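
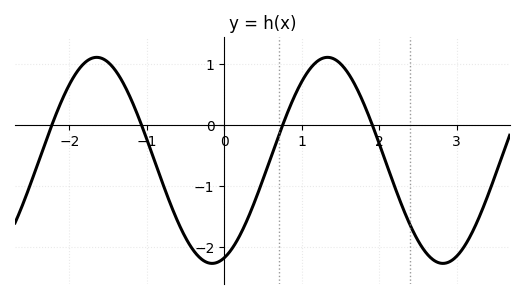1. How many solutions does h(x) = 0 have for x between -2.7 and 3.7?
4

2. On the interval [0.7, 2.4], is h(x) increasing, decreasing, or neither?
neither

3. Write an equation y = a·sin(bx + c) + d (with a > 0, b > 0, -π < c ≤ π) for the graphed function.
y = 1.69sin(2.1x - 1.2) - 0.58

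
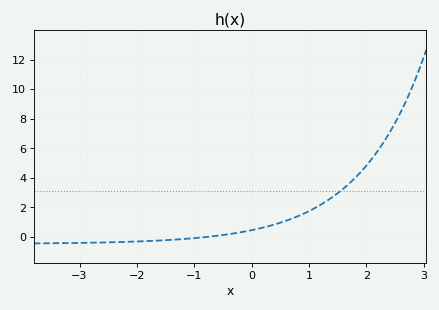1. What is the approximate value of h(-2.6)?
-0.4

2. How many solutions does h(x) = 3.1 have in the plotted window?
1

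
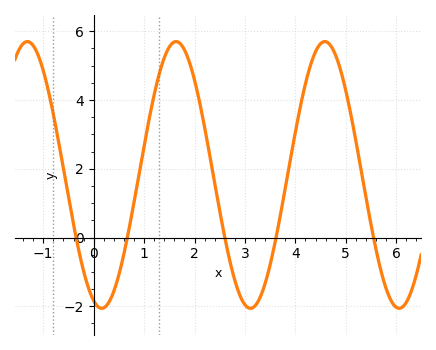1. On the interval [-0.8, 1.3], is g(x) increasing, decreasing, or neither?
neither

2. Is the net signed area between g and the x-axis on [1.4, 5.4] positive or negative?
positive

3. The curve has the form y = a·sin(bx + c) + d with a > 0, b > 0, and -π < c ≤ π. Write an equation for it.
y = 3.88sin(2.1x - 1.9) + 1.82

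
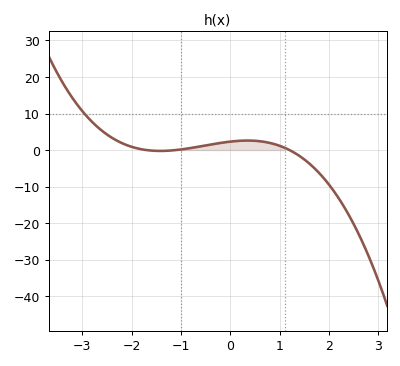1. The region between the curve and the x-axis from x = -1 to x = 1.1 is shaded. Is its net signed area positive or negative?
positive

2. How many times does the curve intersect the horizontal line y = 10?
1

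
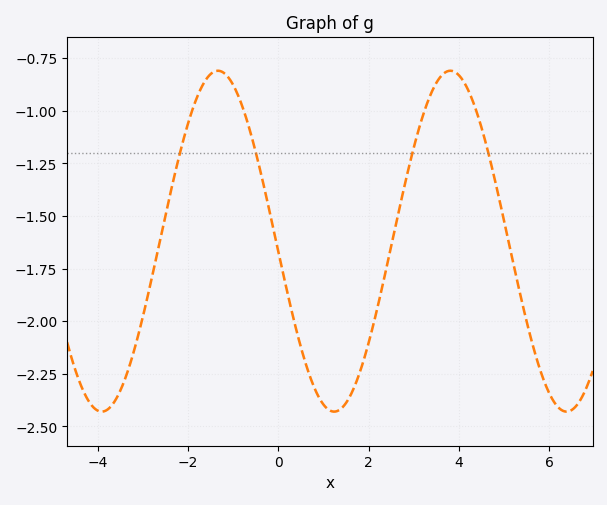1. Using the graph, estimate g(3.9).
-0.82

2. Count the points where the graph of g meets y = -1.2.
4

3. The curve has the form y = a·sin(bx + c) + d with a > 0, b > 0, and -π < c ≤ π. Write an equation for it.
y = 0.81sin(1.2x - 3.1) - 1.62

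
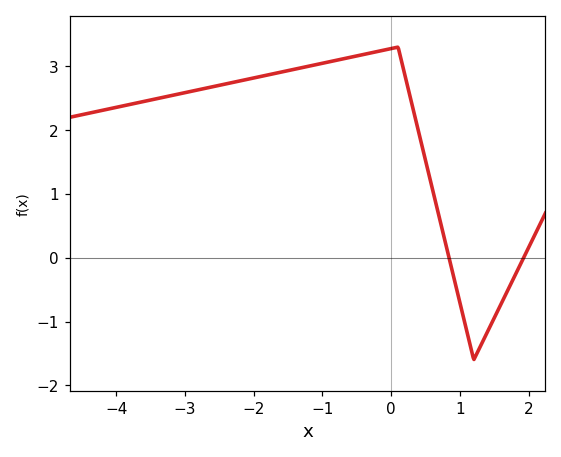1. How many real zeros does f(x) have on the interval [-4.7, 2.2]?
2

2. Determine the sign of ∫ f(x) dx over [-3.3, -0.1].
positive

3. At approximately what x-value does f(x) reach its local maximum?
0.1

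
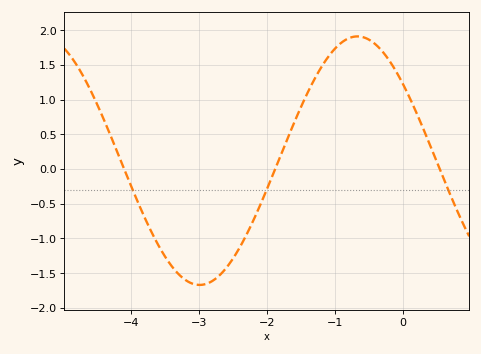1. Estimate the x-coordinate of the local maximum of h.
-0.666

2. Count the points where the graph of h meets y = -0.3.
3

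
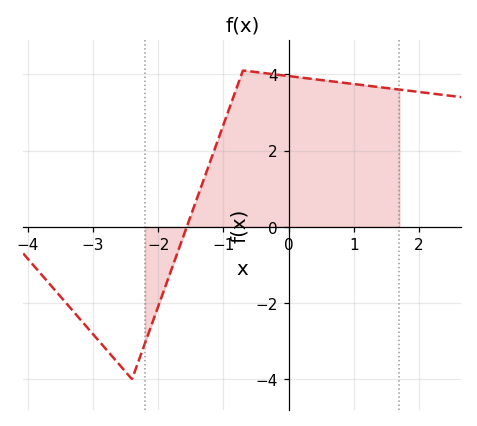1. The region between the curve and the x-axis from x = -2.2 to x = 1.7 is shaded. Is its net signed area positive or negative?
positive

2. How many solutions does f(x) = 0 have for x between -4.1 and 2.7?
1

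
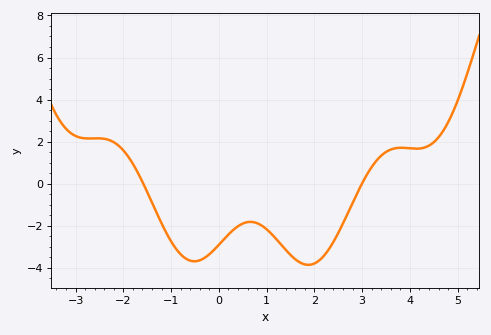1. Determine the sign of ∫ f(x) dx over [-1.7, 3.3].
negative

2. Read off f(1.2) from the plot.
-2.6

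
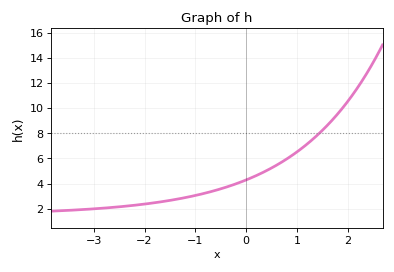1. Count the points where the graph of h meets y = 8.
1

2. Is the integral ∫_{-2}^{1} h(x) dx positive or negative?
positive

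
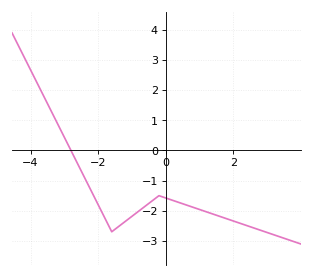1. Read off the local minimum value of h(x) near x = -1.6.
-2.7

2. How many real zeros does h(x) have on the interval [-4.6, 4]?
1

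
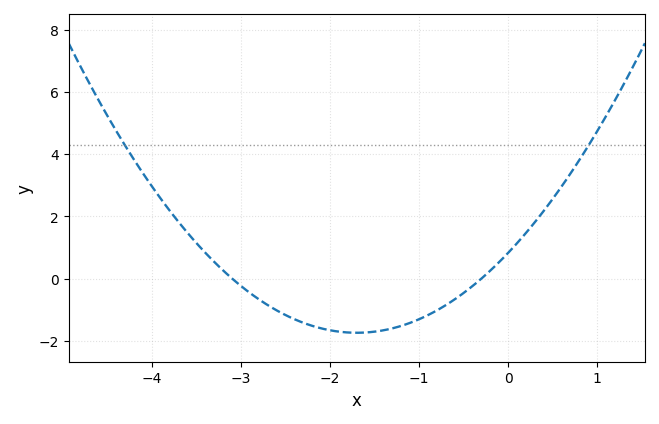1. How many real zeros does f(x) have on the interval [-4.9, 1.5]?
2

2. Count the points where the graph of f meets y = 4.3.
2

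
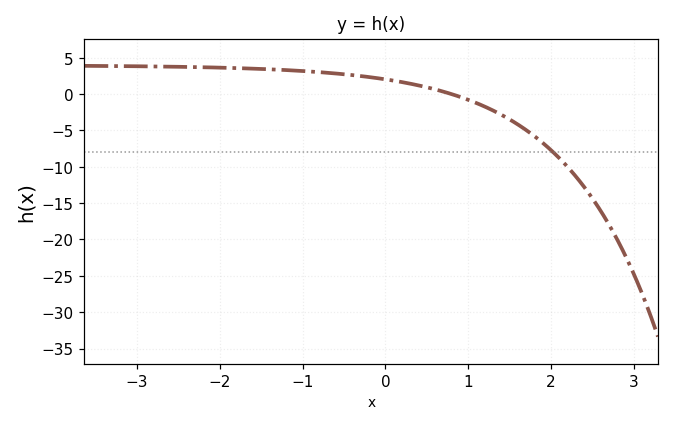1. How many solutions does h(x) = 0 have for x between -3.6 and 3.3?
1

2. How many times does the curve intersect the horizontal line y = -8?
1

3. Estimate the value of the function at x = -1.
3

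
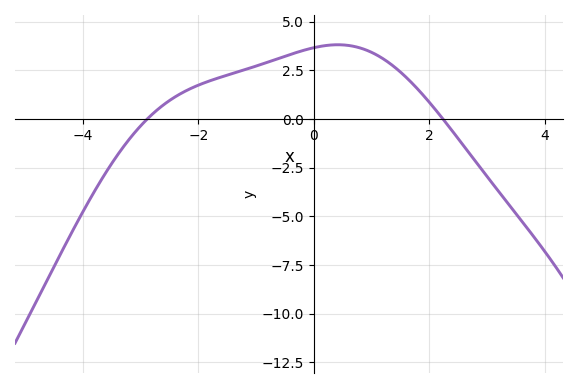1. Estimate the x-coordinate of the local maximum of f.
0.417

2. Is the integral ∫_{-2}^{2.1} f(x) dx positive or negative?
positive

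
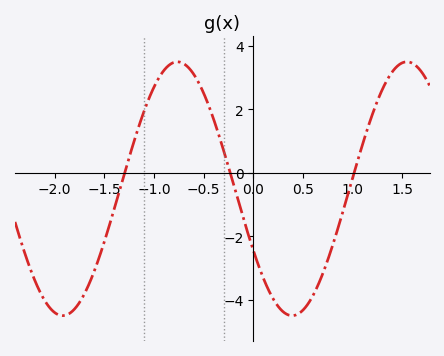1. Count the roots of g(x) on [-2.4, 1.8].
3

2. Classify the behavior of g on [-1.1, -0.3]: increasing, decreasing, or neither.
neither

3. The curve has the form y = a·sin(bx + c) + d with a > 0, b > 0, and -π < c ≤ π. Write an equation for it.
y = 3.99sin(2.7x - 2.6) - 0.5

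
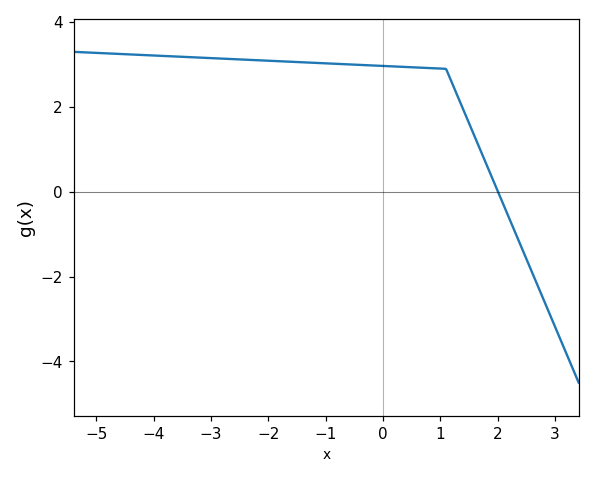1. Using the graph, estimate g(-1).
3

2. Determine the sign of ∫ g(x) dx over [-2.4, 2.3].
positive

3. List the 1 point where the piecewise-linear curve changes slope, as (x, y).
(1.1, 2.9)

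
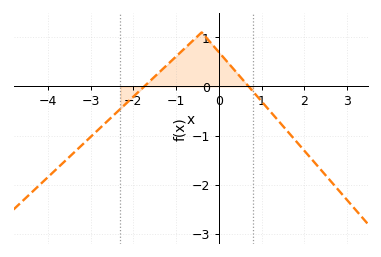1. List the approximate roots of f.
-1.8, 0.6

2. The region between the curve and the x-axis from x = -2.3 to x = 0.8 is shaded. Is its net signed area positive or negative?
positive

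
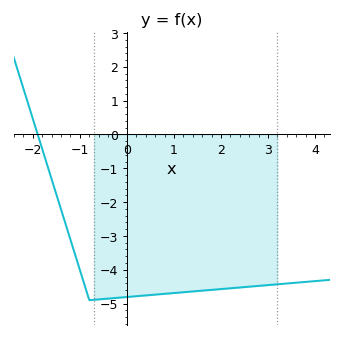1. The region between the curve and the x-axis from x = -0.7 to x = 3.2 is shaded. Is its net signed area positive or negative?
negative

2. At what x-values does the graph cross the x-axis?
-1.9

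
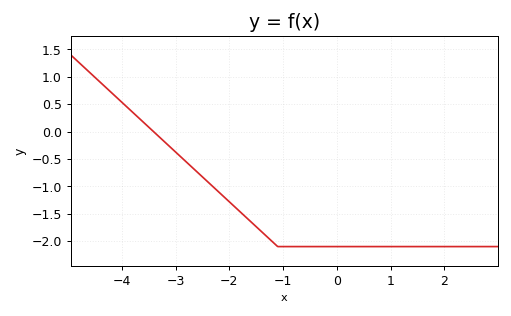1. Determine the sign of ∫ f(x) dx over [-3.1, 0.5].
negative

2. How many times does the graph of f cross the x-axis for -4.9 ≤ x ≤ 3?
1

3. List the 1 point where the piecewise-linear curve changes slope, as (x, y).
(-1.1, -2.1)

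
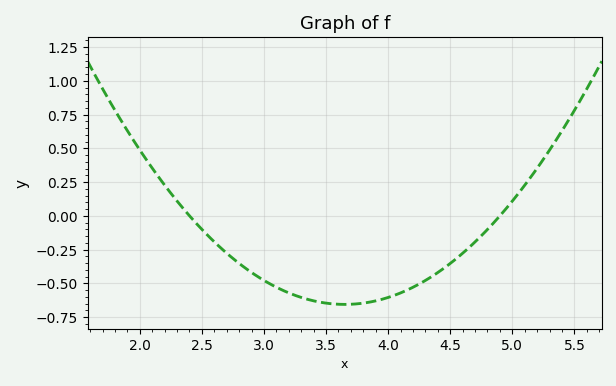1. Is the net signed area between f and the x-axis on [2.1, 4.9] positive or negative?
negative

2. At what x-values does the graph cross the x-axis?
2.4, 4.9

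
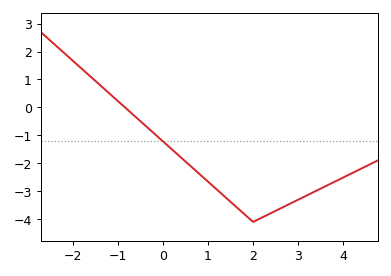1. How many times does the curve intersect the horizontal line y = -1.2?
1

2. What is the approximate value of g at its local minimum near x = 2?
-4.1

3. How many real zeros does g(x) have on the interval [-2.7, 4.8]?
1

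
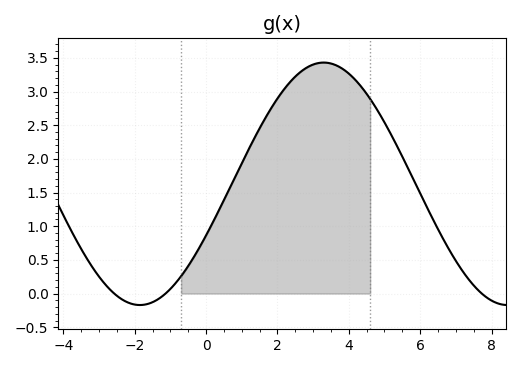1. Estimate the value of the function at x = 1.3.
2.25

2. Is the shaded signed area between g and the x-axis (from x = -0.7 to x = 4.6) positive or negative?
positive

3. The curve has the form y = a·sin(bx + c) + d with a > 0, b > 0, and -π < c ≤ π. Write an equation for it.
y = 1.8sin(0.61x - 0.44) + 1.63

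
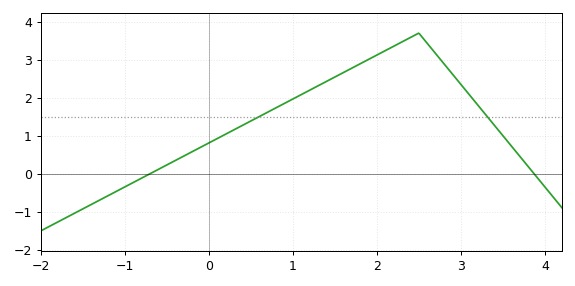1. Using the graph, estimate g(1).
2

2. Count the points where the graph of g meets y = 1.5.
2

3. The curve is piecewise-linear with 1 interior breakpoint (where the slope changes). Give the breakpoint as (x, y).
(2.5, 3.7)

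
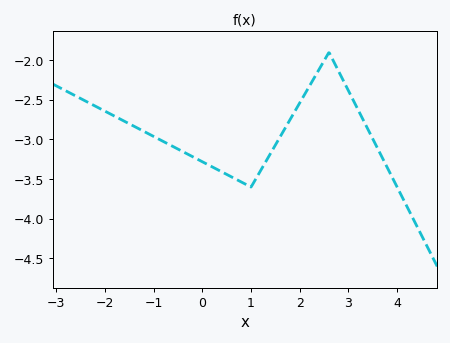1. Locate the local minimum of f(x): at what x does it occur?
1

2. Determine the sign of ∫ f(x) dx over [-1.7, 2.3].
negative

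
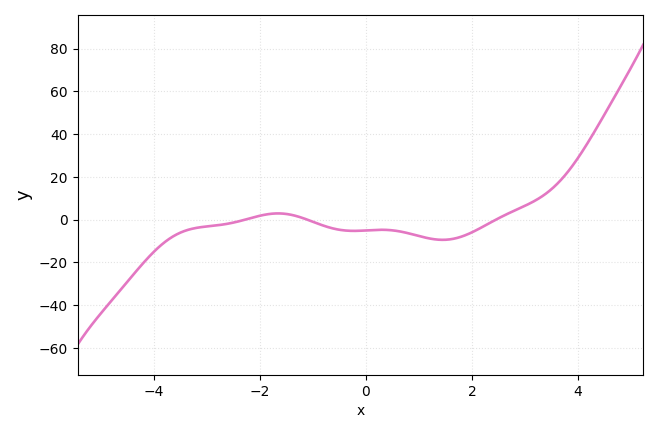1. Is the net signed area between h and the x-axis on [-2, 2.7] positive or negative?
negative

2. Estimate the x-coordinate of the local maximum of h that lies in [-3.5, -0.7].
-1.6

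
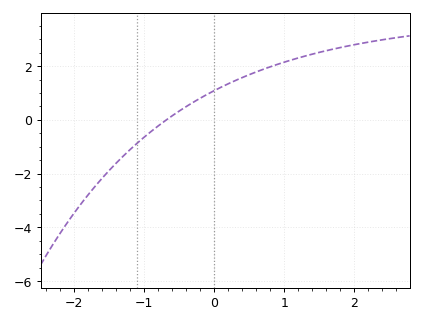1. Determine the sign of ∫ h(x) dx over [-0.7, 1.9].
positive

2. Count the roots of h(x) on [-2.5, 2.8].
1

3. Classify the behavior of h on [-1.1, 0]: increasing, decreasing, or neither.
increasing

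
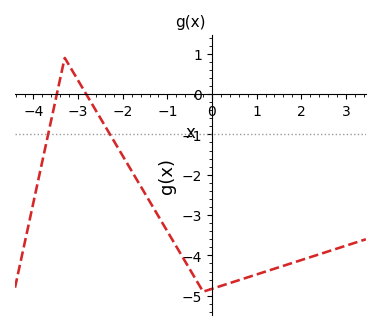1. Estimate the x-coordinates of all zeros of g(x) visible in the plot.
-3.4, -2.8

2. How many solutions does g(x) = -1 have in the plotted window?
2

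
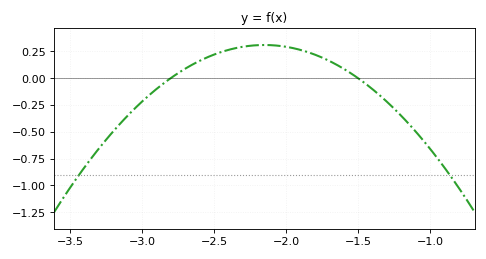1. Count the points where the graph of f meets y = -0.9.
2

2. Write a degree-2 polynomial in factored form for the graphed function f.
y = -0.73(x + 2.8)(x + 1.5)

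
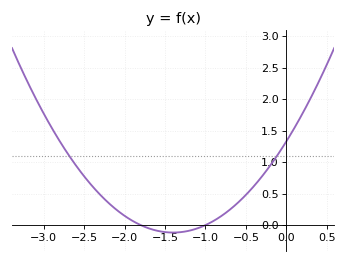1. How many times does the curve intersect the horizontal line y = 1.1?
2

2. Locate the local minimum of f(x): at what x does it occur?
-1.4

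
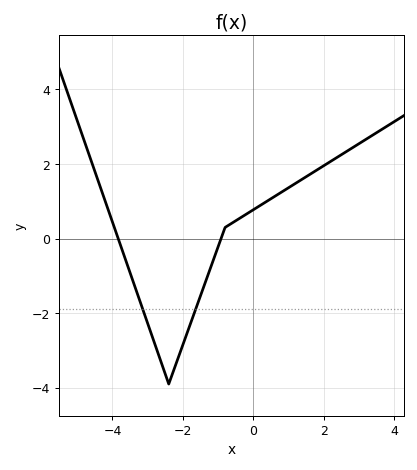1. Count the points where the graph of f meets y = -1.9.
2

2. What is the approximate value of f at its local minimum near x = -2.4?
-3.8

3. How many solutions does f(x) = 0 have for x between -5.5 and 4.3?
2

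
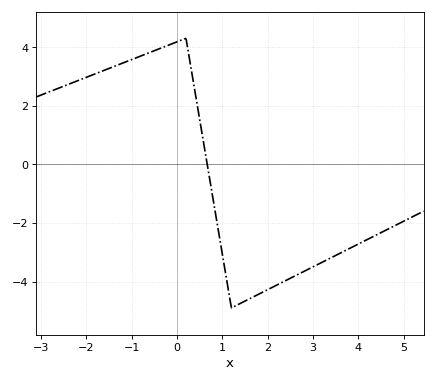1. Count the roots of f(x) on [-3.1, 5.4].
1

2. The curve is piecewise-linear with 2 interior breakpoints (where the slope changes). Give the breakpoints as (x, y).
(0.2, 4.3); (1.2, -4.9)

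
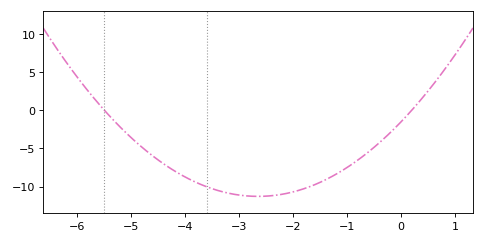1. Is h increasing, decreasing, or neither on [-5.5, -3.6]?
decreasing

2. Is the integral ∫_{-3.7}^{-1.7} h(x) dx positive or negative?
negative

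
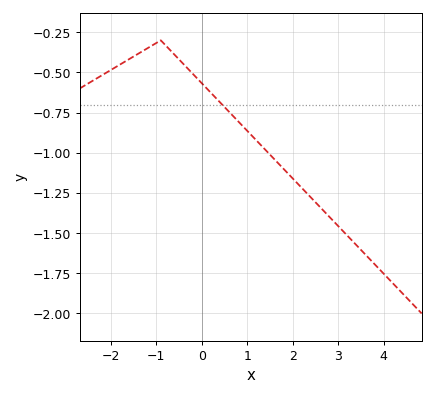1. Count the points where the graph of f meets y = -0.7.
1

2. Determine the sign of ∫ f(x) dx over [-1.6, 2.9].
negative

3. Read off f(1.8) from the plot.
-1.1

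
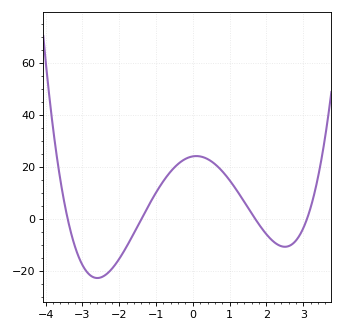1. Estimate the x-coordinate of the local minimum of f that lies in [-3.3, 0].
-2.6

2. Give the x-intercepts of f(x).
-3.4, -1.4, 1.6, 3.2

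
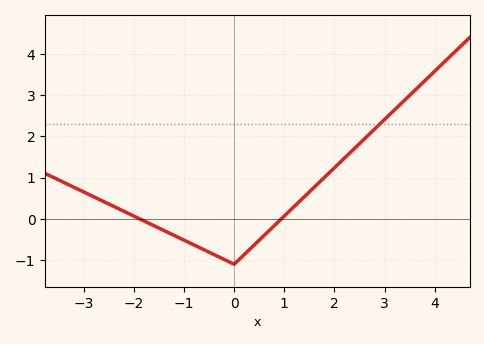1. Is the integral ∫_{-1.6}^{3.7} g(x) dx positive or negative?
positive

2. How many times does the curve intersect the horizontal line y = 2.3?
1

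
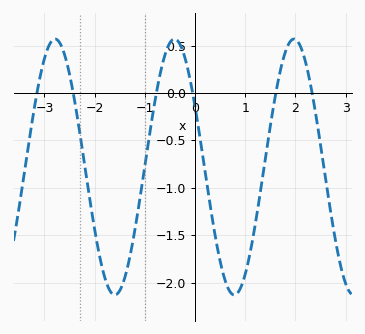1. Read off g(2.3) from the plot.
0.093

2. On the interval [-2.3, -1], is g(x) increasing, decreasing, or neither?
neither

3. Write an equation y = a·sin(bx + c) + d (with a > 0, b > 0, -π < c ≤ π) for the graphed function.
y = 1.35sin(2.64x + 2.65) - 0.78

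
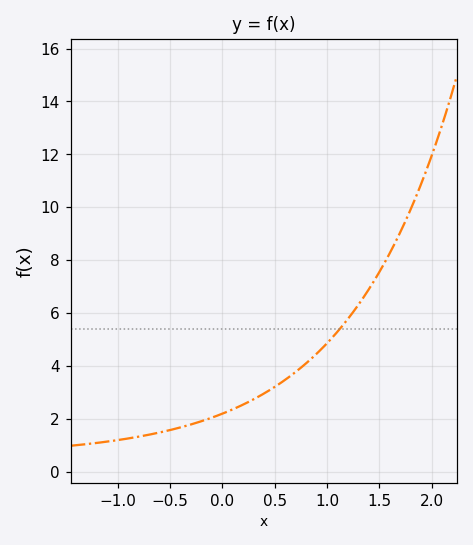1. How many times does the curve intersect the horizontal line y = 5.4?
1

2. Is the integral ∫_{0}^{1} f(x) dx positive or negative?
positive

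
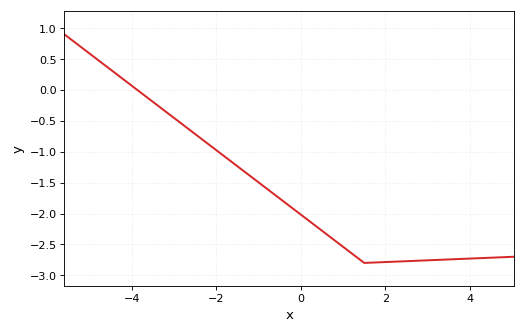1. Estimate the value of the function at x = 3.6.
-2.75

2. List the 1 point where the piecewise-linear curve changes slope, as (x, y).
(1.5, -2.8)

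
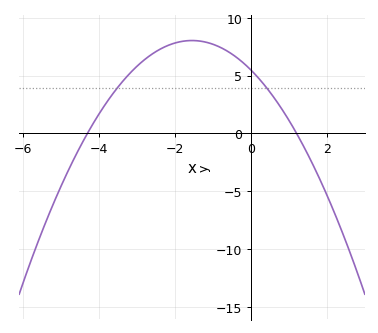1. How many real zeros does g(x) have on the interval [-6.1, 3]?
2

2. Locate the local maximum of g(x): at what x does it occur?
-1.55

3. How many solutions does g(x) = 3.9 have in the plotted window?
2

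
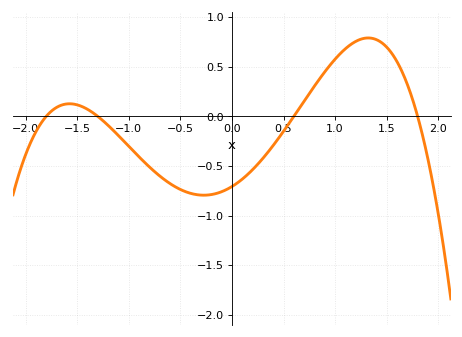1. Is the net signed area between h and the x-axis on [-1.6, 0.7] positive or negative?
negative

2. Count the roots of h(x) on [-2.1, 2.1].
4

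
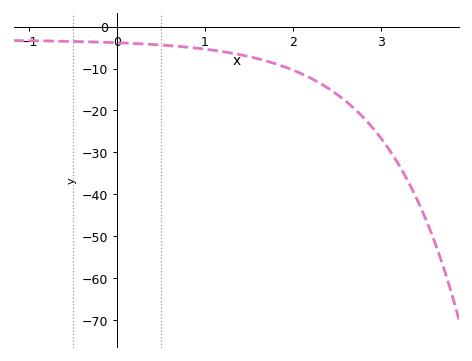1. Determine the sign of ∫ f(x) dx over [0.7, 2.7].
negative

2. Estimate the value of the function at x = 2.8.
-22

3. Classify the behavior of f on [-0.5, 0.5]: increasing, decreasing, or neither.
decreasing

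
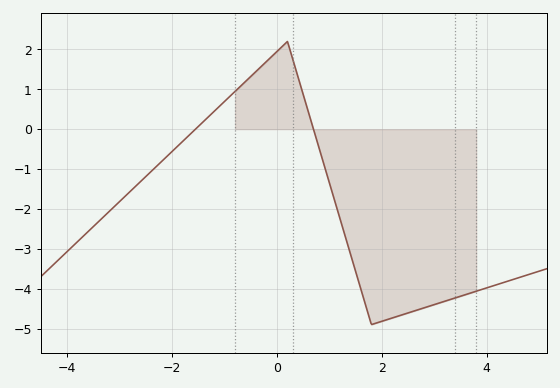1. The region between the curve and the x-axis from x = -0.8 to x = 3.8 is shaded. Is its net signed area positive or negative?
negative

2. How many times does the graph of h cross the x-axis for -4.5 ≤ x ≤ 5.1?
2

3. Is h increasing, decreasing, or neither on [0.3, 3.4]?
neither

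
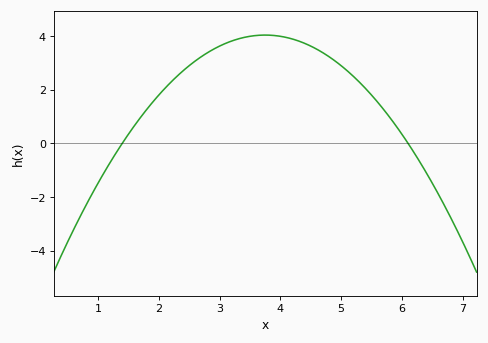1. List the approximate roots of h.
1.4, 6.1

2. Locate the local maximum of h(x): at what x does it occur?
3.75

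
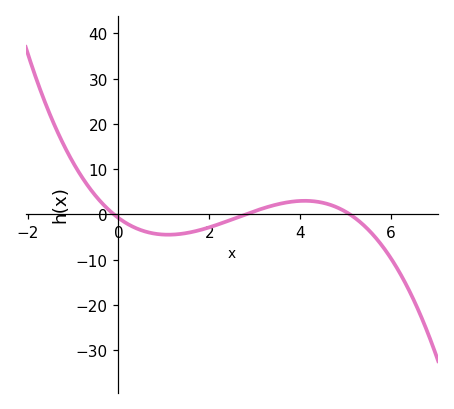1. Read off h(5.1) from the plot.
0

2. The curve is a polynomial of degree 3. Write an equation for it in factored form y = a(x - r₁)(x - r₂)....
y = -0.55(x + 0.1)(x - 2.8)(x - 5.1)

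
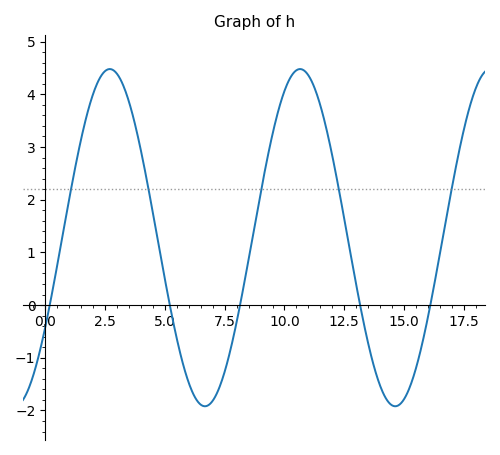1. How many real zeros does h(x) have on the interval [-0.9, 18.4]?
5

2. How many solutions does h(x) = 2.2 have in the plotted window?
5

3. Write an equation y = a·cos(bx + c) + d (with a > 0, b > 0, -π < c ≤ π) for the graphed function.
y = 3.2cos(0.79x - 2.13) + 1.28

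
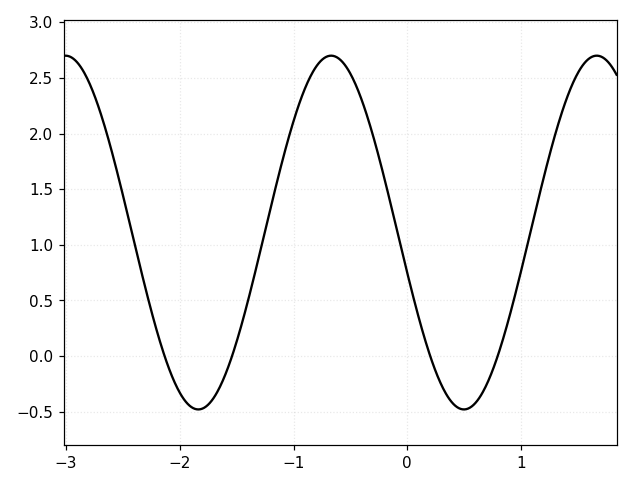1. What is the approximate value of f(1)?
0.75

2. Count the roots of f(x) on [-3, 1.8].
4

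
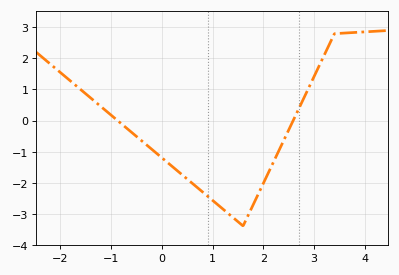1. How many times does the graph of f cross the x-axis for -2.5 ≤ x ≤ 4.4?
2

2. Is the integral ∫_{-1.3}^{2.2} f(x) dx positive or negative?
negative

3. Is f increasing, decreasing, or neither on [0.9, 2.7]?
neither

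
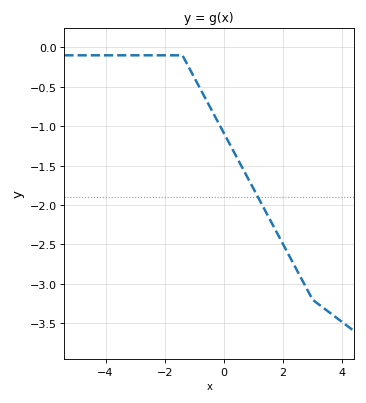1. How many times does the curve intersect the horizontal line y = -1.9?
1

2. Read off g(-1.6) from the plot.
-0.1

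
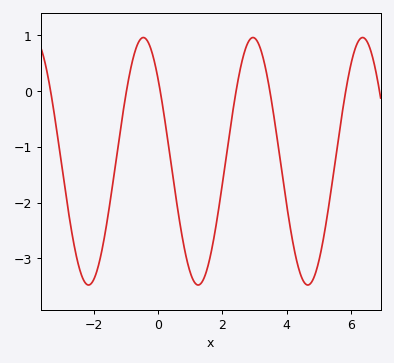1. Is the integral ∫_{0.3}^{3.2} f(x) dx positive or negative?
negative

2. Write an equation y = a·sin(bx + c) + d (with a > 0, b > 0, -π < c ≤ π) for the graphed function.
y = 2.22sin(1.84x + 2.42) - 1.26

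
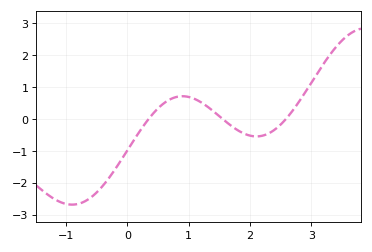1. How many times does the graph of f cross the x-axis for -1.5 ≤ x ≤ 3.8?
3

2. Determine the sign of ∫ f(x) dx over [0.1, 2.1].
positive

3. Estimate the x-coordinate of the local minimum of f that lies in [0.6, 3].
2.1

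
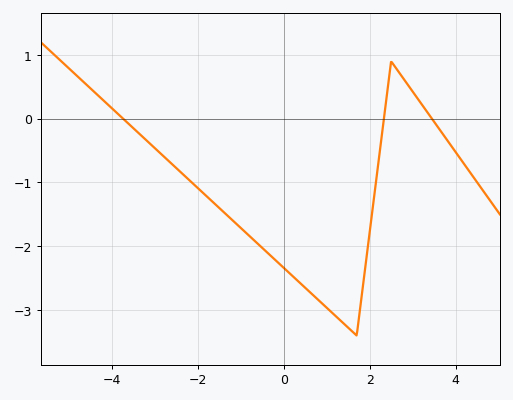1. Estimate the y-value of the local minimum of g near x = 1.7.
-3.4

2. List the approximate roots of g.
-3.73, 2.33, 3.45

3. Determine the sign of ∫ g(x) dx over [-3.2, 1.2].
negative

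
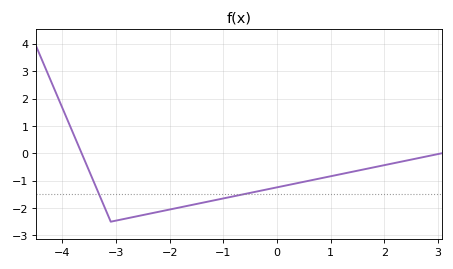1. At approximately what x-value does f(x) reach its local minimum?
-3.2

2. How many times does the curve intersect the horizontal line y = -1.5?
2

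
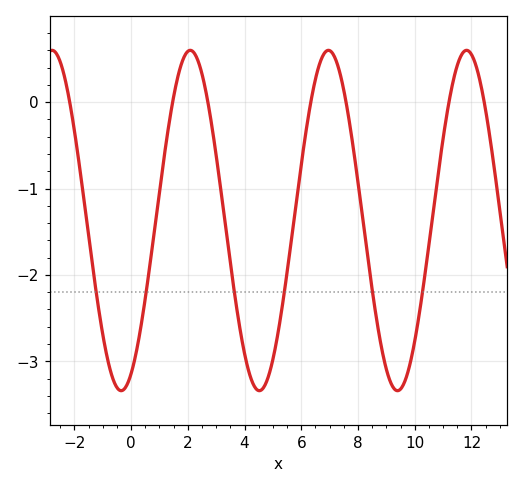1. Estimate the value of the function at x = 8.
-0.928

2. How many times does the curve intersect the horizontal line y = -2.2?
6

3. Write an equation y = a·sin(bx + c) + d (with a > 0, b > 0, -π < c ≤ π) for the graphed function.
y = 1.97sin(1.29x - 1.12) - 1.37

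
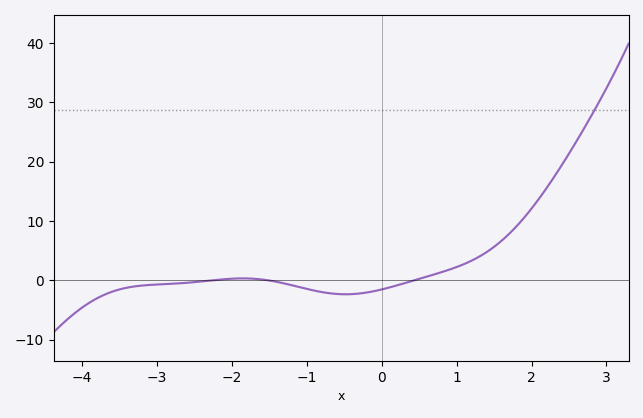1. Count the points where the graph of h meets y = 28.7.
1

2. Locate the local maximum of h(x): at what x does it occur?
-1.8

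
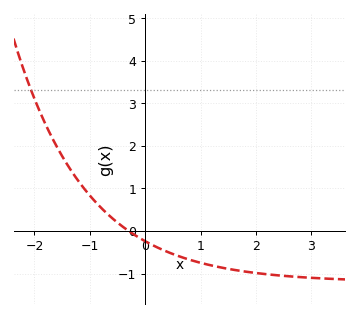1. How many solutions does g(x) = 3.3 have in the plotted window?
1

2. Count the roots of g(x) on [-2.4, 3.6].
1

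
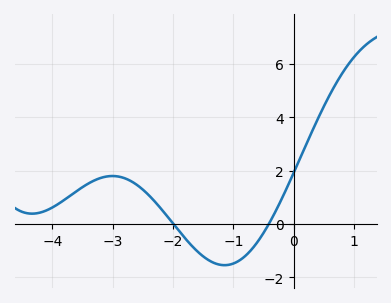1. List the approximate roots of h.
-2, -0.4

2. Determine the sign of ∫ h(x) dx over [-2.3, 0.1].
negative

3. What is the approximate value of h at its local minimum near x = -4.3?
0.4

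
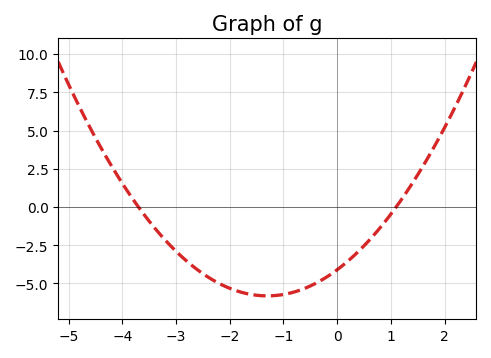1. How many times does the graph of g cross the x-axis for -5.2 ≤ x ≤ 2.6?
2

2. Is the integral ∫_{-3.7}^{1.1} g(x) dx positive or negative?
negative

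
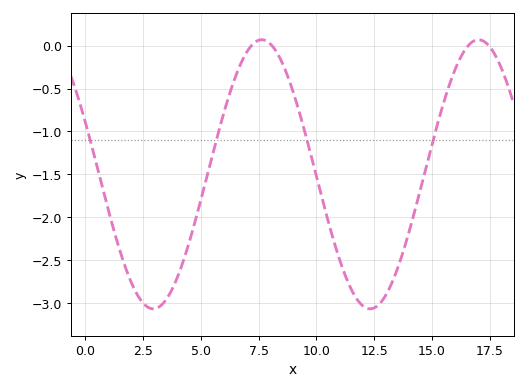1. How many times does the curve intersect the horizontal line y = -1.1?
4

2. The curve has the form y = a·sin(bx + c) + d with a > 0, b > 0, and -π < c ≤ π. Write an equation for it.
y = 1.57sin(0.67x + 2.74) - 1.5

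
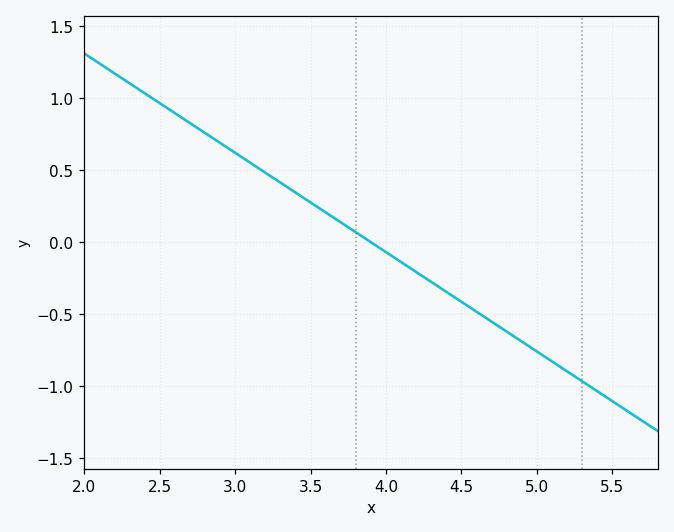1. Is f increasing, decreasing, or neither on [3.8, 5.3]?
decreasing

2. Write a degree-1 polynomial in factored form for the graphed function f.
y = -0.69(x - 3.9)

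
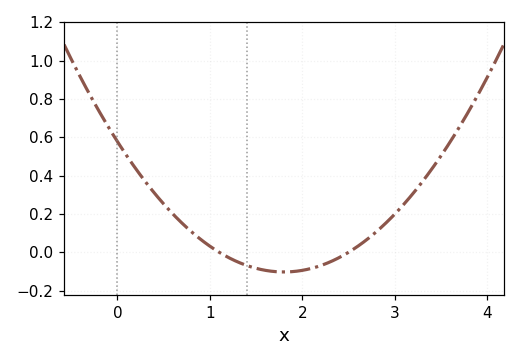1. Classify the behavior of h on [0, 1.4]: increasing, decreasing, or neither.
decreasing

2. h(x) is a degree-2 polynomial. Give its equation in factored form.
y = 0.21(x - 1.1)(x - 2.5)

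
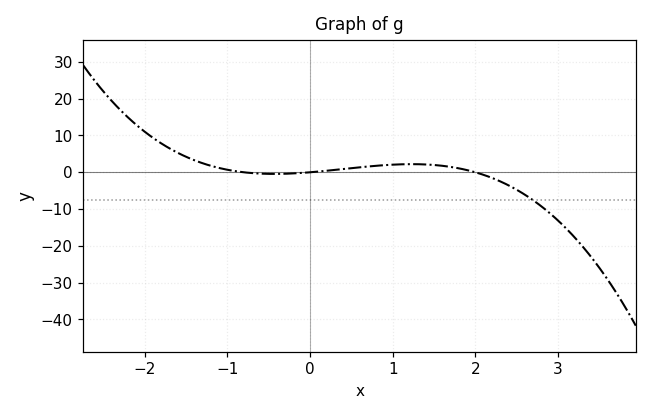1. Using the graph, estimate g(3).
-13.1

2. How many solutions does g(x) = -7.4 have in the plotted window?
1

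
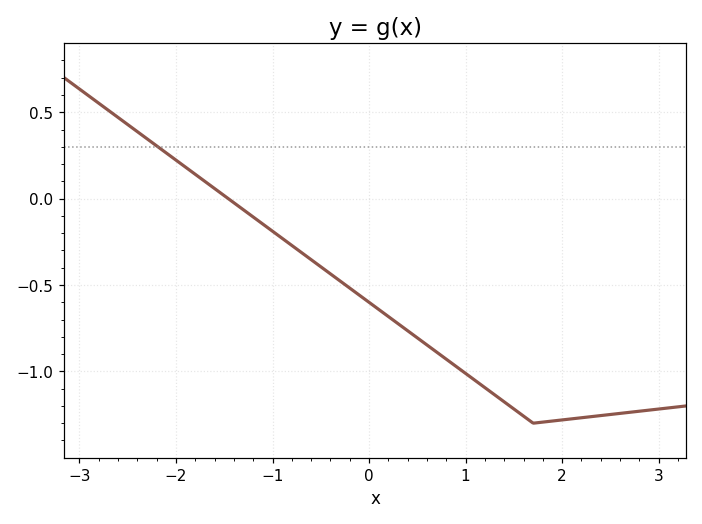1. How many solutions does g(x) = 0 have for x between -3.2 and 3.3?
1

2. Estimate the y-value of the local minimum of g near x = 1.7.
-1.3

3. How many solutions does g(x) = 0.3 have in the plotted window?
1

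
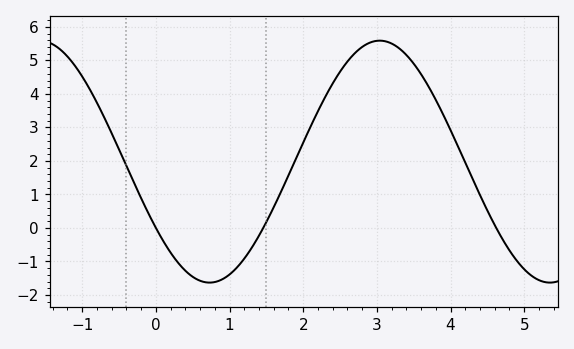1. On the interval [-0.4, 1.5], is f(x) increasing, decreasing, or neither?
neither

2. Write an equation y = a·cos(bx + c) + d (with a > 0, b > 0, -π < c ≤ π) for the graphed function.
y = 3.61cos(1.4x + 2.2) + 1.98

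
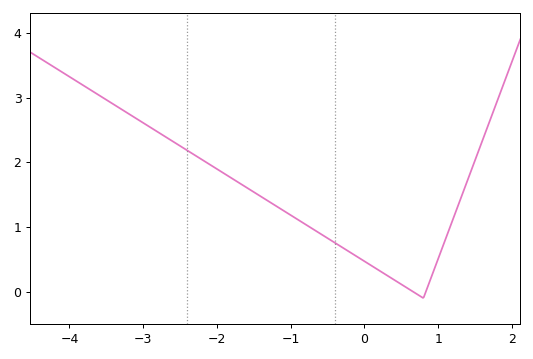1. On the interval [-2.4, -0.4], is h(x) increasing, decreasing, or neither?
decreasing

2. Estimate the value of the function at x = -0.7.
1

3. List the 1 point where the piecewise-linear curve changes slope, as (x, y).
(0.8, -0.1)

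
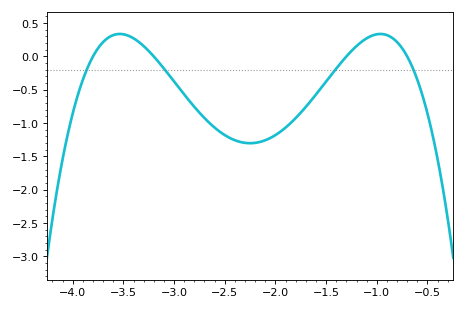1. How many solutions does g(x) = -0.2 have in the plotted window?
4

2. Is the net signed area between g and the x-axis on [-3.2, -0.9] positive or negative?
negative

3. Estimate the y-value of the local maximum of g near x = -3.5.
0.337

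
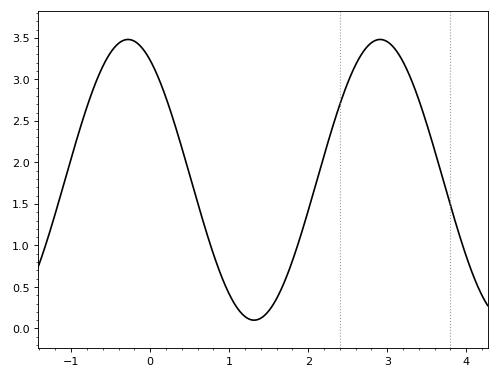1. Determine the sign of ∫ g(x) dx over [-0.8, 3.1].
positive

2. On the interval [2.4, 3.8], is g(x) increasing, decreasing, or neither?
neither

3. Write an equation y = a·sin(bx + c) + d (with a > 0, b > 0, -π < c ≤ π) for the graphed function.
y = 1.69sin(2x + 2.1) + 1.79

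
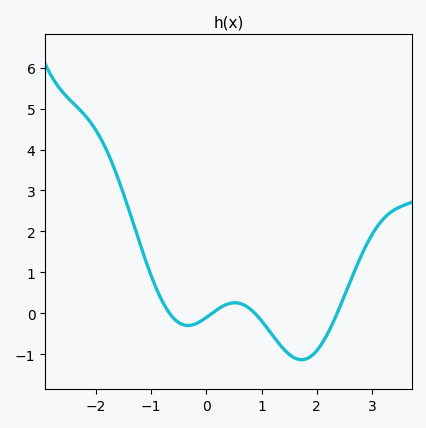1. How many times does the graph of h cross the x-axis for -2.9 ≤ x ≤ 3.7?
4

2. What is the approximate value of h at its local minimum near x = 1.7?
-1.14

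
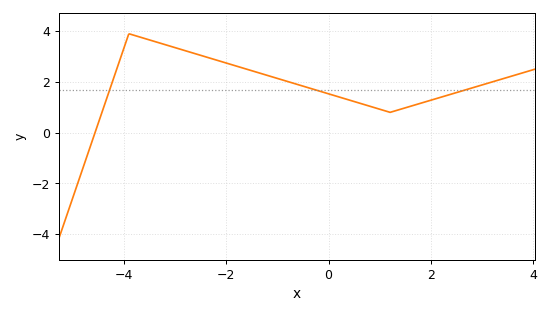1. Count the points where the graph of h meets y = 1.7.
3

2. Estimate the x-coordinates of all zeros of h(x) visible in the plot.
-4.6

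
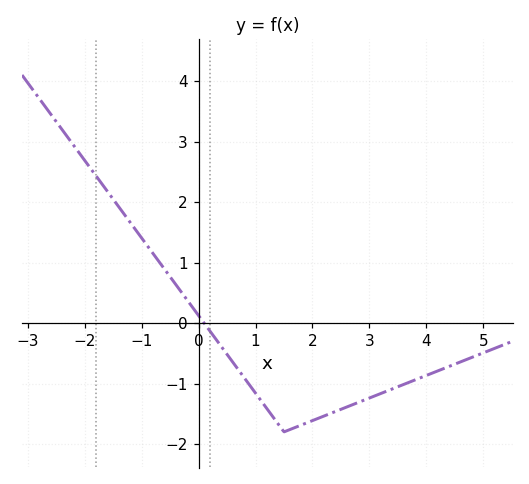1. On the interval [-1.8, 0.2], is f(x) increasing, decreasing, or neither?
decreasing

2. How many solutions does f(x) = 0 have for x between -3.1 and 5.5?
1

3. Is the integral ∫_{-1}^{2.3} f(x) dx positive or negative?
negative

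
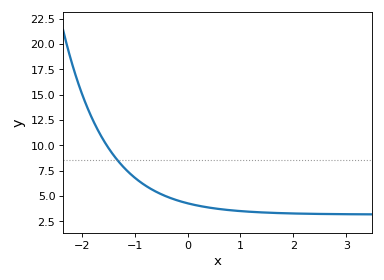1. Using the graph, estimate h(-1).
7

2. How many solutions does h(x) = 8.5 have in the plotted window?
1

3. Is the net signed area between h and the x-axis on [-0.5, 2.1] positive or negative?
positive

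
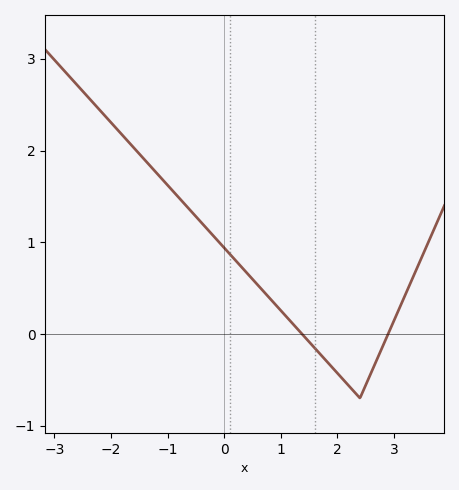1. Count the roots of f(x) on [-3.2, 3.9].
2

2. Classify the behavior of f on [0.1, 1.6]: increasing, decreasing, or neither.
decreasing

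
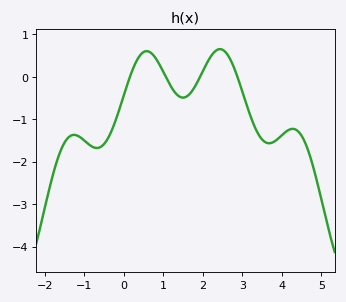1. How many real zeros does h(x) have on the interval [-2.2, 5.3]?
4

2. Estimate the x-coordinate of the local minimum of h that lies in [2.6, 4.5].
3.6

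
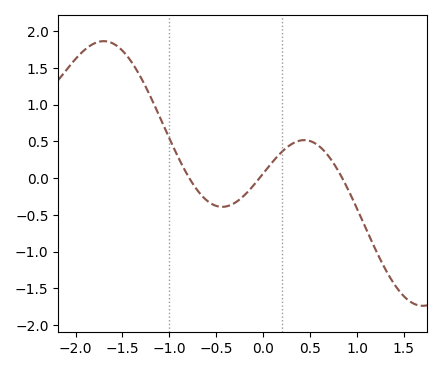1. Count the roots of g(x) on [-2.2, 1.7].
3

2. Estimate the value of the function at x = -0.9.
0.25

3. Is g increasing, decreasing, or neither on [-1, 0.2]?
neither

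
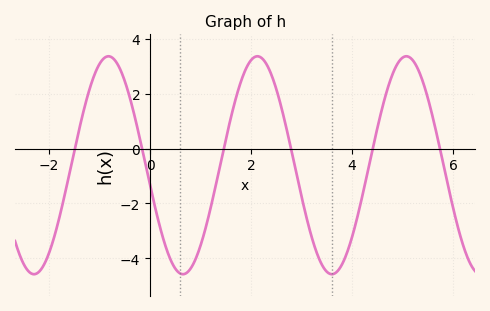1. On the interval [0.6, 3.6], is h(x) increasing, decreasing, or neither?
neither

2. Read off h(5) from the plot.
3.31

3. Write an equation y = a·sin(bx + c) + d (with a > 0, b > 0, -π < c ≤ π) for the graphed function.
y = 3.97sin(2.13x - 2.96) - 0.61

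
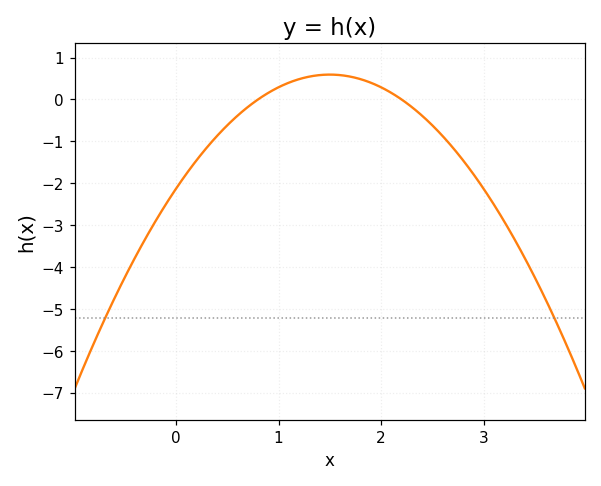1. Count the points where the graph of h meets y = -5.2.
2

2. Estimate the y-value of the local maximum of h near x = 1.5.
0.593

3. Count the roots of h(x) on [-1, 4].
2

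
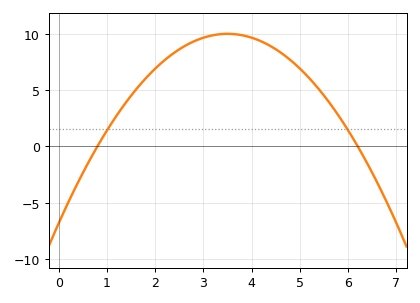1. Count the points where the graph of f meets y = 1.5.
2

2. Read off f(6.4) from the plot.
-1.53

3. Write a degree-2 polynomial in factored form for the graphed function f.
y = -1.37(x - 0.8)(x - 6.2)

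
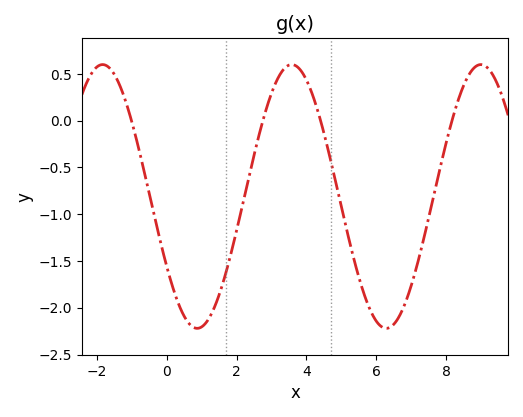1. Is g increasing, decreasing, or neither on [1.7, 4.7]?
neither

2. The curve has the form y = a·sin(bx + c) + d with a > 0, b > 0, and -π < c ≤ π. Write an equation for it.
y = 1.41sin(1.16x - 2.58) - 0.81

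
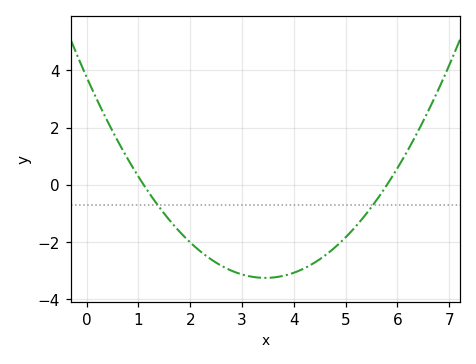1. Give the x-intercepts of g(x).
1, 5.8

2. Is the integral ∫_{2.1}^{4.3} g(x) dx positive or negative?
negative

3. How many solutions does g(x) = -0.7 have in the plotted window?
2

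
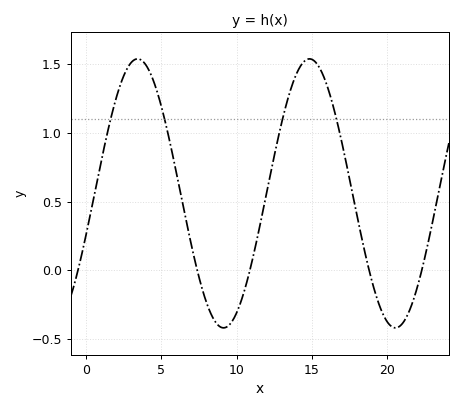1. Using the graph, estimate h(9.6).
-0.4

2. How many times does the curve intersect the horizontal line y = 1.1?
4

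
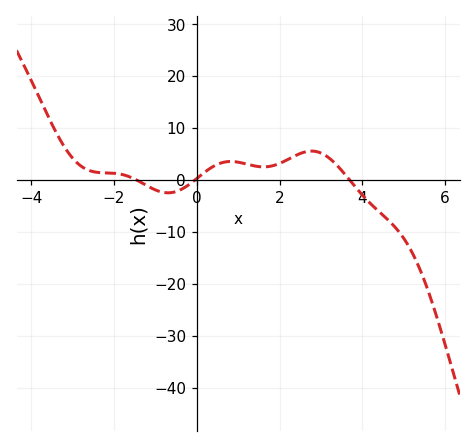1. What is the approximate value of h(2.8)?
5.51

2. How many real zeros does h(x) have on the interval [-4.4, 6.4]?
3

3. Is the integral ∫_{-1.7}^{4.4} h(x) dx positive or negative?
positive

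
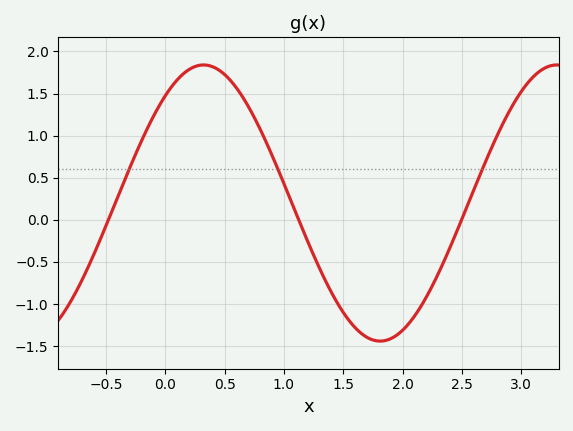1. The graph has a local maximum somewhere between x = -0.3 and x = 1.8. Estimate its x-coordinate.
0.323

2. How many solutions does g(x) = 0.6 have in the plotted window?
3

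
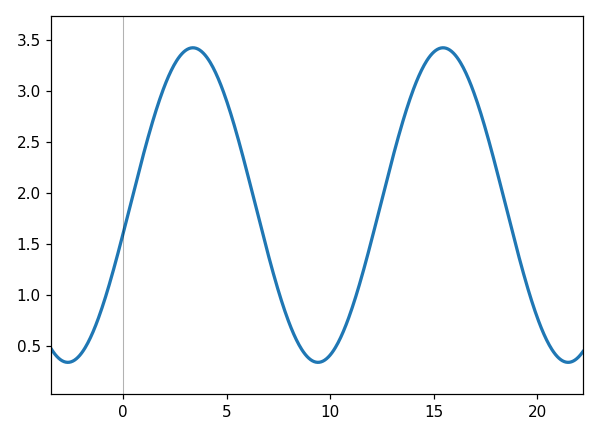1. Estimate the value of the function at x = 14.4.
3.2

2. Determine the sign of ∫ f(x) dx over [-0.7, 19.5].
positive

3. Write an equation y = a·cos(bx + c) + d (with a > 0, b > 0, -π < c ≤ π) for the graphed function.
y = 1.54cos(0.52x - 1.75) + 1.88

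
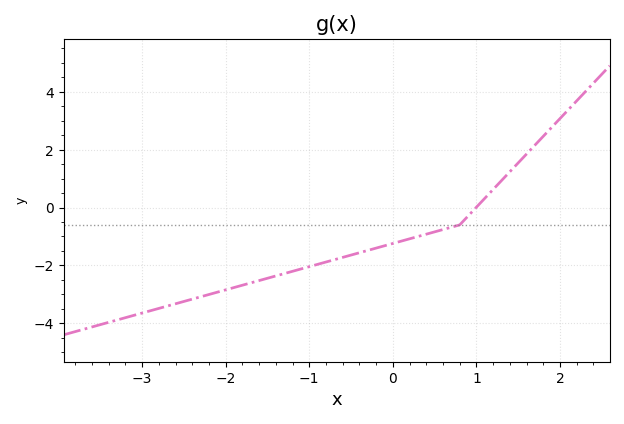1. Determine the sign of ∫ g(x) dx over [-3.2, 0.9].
negative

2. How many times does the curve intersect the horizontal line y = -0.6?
1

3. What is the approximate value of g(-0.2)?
-1.4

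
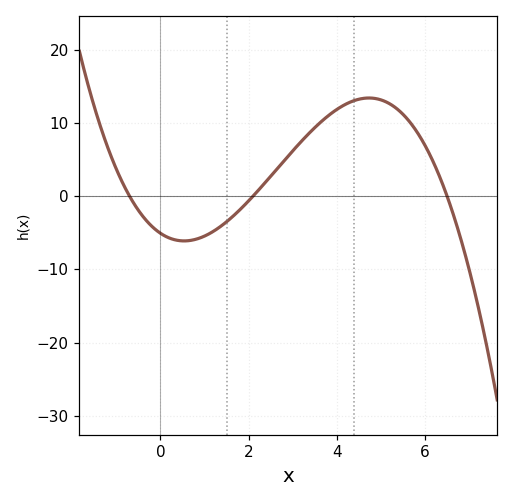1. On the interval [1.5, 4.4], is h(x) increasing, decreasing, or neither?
increasing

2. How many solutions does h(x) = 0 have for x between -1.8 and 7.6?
3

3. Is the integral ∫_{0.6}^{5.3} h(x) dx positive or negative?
positive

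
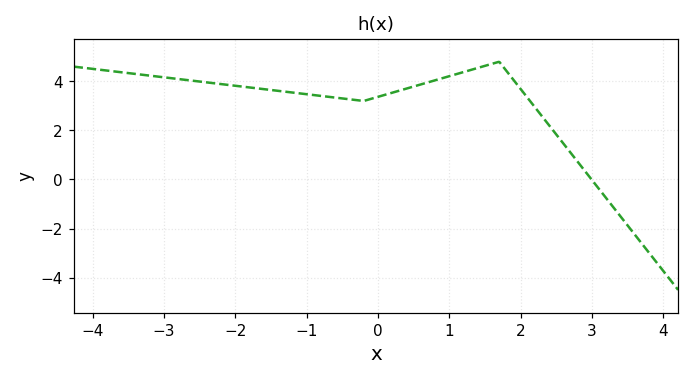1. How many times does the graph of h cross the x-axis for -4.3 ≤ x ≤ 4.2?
1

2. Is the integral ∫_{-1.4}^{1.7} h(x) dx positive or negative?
positive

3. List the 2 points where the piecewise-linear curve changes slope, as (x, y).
(-0.2, 3.2); (1.7, 4.8)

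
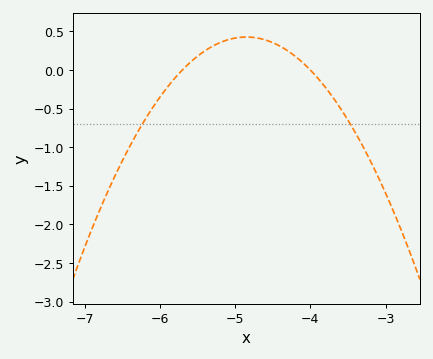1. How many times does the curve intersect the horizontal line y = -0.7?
2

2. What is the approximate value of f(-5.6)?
0.1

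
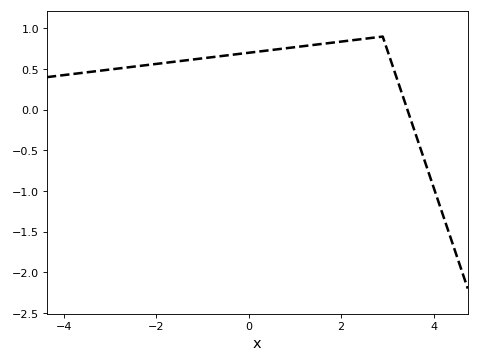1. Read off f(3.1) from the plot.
0.563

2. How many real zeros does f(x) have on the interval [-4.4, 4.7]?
1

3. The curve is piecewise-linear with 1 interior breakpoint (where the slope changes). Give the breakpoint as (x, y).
(2.9, 0.9)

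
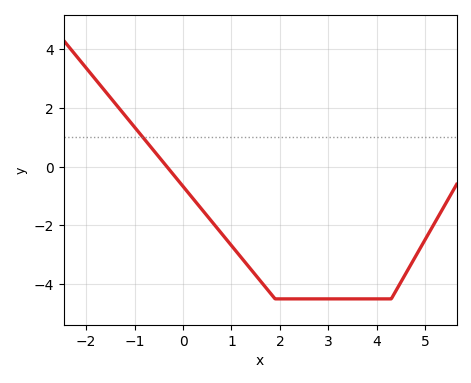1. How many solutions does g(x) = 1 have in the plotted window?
1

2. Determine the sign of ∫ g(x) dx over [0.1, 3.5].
negative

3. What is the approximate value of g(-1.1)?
1.6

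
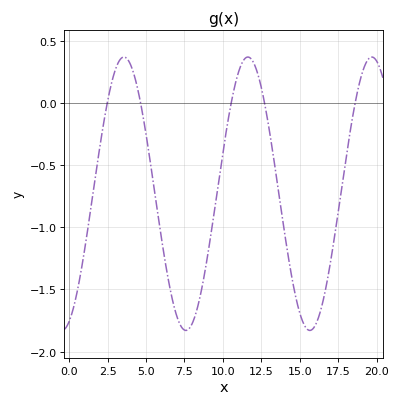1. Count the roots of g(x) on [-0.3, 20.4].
5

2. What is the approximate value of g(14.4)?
-1.35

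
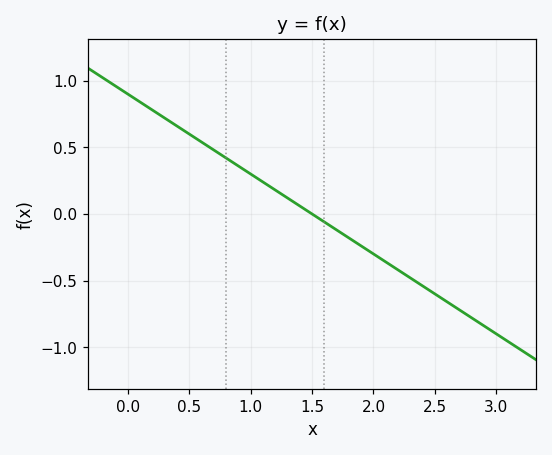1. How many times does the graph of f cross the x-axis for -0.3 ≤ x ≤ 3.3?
1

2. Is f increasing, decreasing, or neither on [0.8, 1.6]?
decreasing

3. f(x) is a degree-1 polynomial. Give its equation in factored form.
y = -0.6(x - 1.5)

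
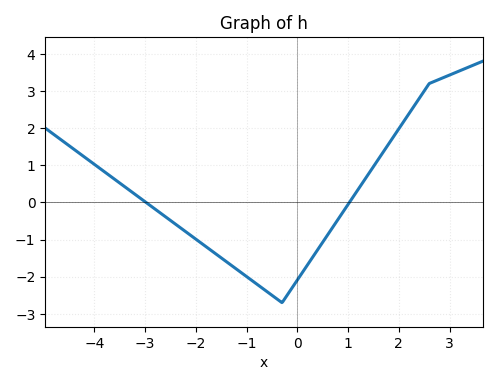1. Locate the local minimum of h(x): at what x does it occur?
-0.299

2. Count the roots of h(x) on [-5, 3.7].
2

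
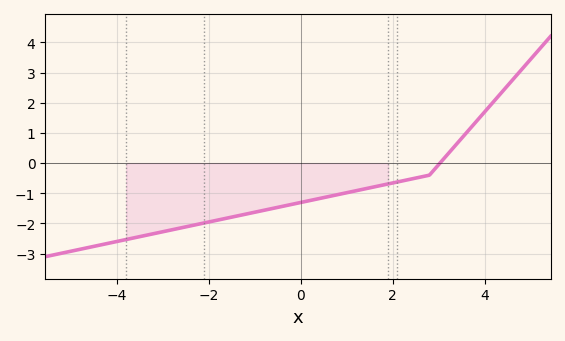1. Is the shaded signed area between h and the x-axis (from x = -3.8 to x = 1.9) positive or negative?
negative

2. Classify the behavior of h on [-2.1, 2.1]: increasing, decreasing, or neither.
increasing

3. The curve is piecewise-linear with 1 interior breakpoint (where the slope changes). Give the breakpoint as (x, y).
(2.8, -0.4)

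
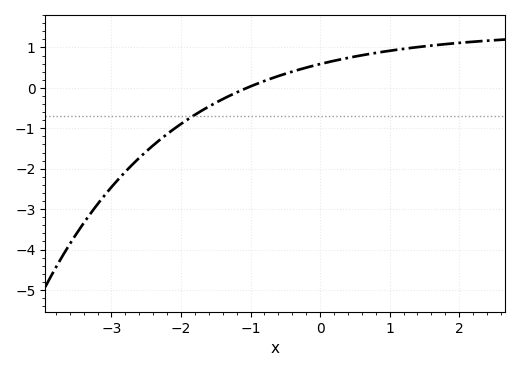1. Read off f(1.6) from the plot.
1.05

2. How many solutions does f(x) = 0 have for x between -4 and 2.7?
1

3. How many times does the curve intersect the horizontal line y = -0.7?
1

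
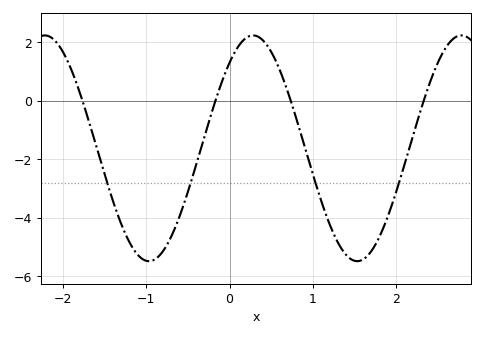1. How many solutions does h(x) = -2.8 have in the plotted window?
4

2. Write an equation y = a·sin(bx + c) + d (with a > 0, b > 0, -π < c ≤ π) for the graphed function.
y = 3.86sin(2.51x + 0.86) - 1.63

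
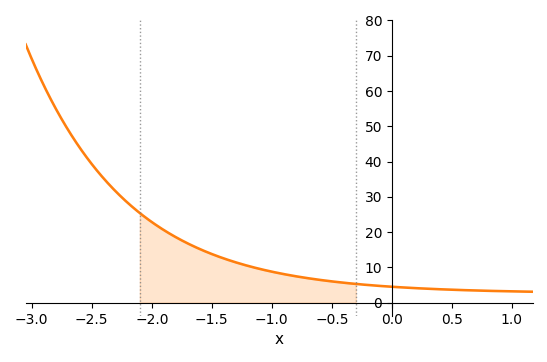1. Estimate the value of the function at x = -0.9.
8.11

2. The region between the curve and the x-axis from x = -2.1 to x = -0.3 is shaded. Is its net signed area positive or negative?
positive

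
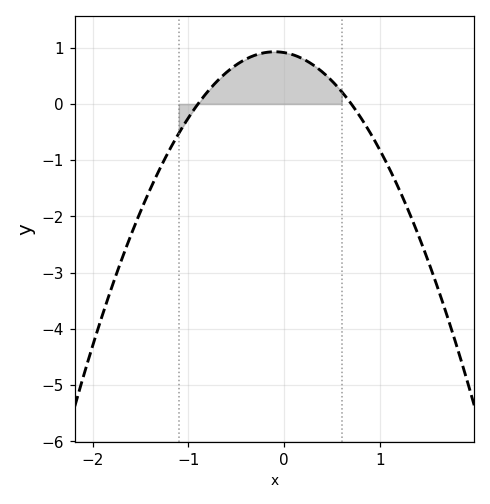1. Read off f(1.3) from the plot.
-1.91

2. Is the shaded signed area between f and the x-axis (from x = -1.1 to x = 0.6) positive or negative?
positive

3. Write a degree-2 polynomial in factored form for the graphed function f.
y = -1.45(x + 0.9)(x - 0.7)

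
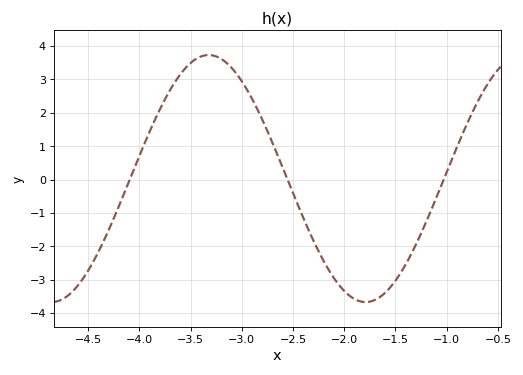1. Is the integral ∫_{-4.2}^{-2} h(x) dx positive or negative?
positive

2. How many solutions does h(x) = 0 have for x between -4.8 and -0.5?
3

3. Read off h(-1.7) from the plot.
-3.6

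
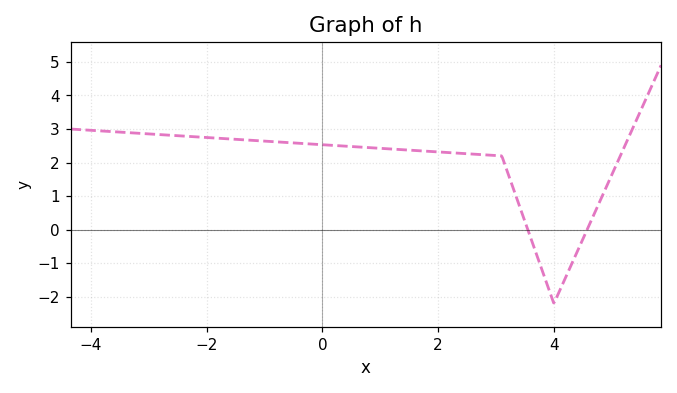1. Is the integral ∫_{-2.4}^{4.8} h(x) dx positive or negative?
positive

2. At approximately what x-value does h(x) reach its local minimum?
4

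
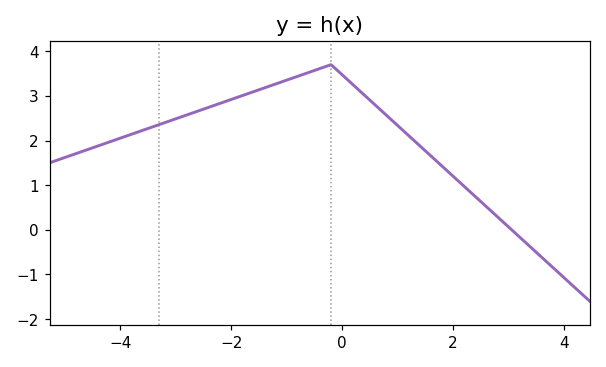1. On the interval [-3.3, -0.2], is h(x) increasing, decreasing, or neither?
increasing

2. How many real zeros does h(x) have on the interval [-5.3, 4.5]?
1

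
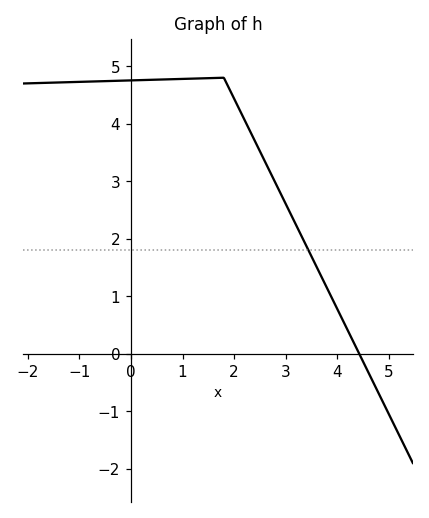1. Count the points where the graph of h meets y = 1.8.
1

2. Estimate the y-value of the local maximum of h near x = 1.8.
4.8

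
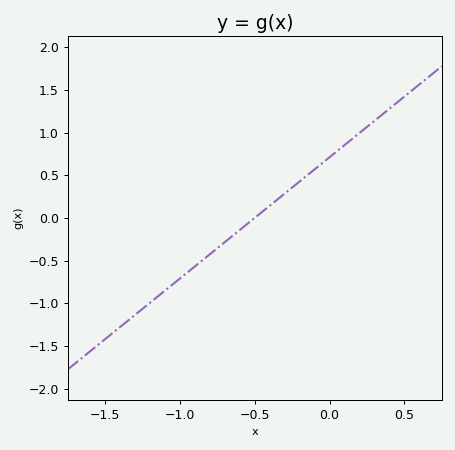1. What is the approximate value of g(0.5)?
1.42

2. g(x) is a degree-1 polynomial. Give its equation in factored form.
y = 1.42(x + 0.5)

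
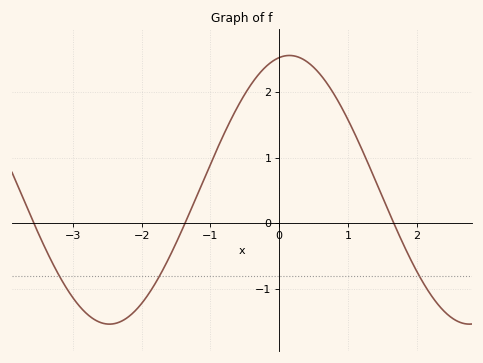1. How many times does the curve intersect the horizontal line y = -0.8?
3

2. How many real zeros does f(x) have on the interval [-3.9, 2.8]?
3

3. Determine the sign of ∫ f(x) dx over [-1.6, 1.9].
positive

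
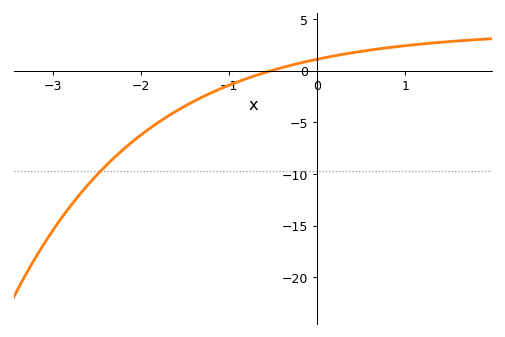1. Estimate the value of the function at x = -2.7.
-12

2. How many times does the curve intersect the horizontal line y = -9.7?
1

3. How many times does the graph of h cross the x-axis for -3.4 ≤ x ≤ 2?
1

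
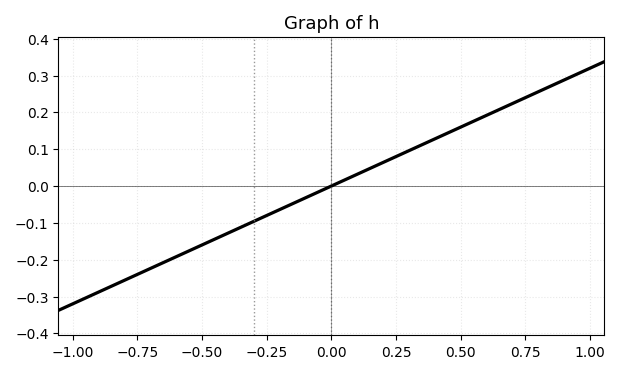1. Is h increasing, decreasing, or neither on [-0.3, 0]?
increasing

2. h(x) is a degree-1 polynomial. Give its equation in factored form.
y = 0.32(x - 0)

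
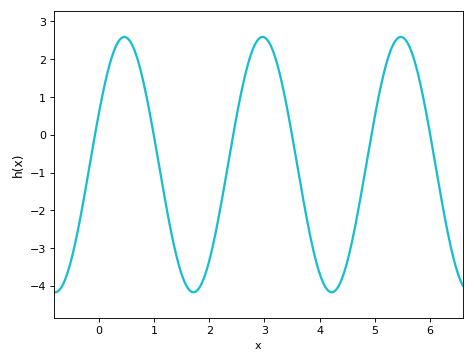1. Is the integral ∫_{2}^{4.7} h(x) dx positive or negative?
negative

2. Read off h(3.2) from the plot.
2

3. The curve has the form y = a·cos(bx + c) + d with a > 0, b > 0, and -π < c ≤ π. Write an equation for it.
y = 3.38cos(2.5x - 1.2) - 0.79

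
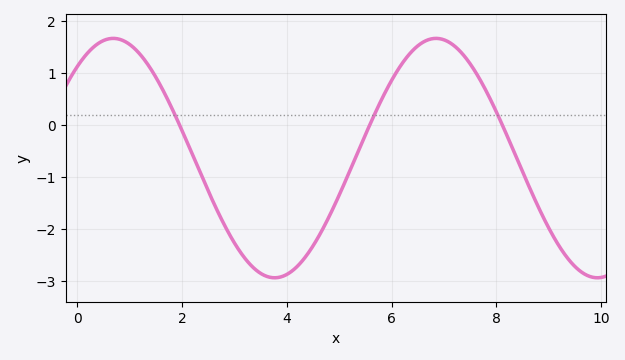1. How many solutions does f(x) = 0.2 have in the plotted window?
3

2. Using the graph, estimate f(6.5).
1.5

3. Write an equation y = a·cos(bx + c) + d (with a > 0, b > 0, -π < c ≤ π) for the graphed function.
y = 2.3cos(1x - 0.7) - 0.63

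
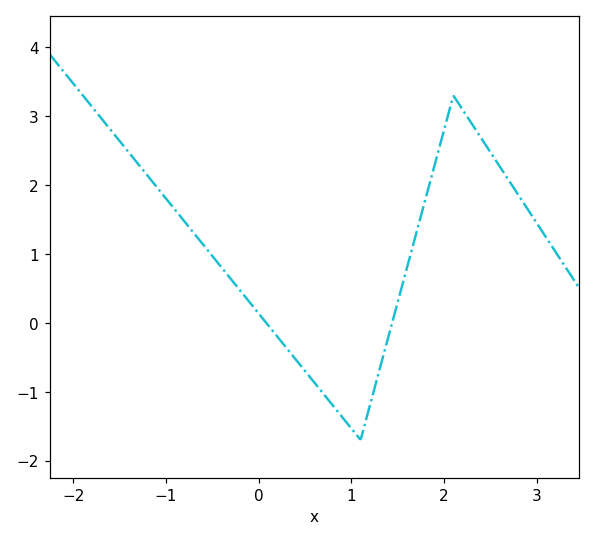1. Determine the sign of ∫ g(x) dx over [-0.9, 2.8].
positive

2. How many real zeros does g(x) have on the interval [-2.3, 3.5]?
2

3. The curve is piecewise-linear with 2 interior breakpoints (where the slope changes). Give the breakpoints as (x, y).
(1.1, -1.7); (2.1, 3.3)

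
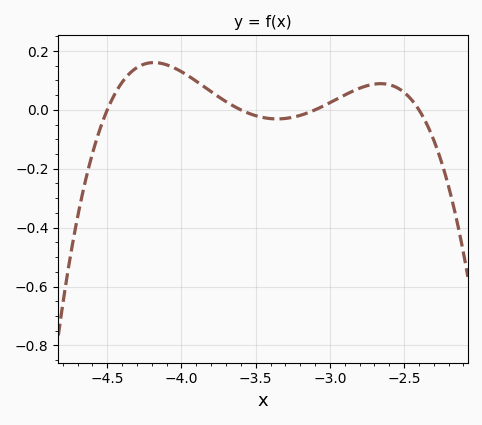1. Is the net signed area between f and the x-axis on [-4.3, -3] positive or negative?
positive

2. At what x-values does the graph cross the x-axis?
-4.5, -3.6, -3.1, -2.4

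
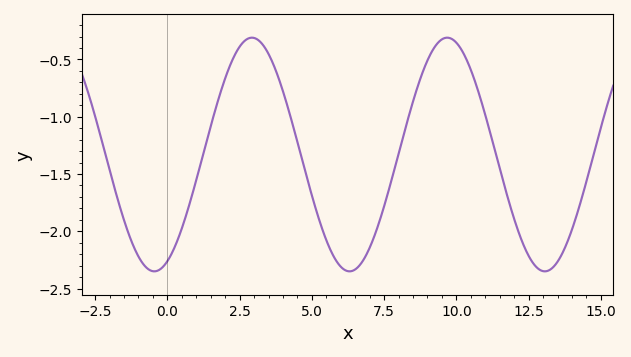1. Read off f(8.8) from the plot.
-0.634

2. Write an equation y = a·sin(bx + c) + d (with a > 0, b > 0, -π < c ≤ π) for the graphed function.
y = 1.02sin(0.93x - 1.15) - 1.33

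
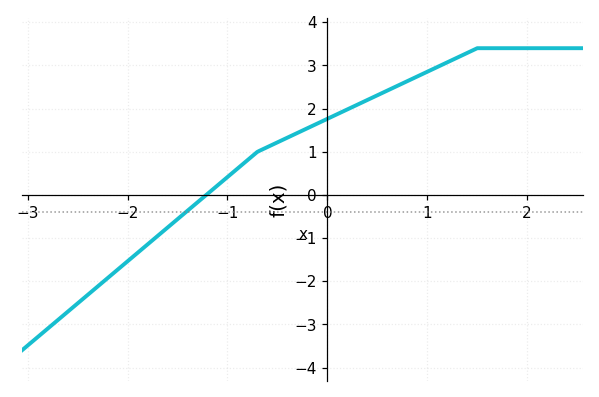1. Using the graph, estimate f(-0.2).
1.5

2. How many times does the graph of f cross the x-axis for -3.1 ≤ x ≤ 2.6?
1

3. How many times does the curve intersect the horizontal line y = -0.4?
1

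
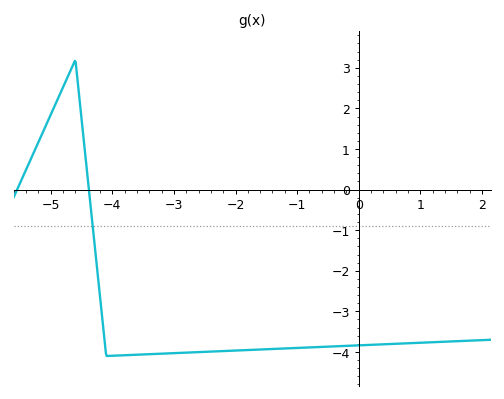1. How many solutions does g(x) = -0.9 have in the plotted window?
1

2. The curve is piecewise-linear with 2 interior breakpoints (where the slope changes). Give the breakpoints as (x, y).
(-4.6, 3.2); (-4.1, -4.1)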